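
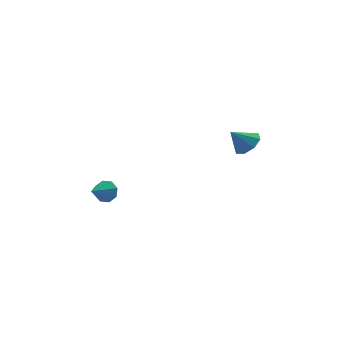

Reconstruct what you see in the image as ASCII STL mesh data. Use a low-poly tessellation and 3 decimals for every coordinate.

solid 
facet normal 0.407 0.857 -0.317
outer loop
vertex -2.498 -2.387 -4.319
vertex -2.69 -2.108 -3.812
vertex -2.184 -2.408 -3.973
endloop
endfacet
facet normal 0.360 -0.853 -0.379
outer loop
vertex -2.498 -2.387 -4.319
vertex -2.184 -2.408 -3.973
vertex -3.13 -3.032 -3.468
endloop
endfacet
facet normal 0.406 0.856 -0.318
outer loop
vertex -2.184 -2.408 -3.973
vertex -2.69 -2.108 -3.812
vertex -2.168 -2.252 -3.533
endloop
endfacet
facet normal 0.621 -0.746 0.242
outer loop
vertex -2.184 -2.408 -3.973
vertex -2.168 -2.252 -3.533
vertex -3.13 -3.032 -3.468
endloop
endfacet
facet normal 0.407 0.856 -0.319
outer loop
vertex -2.168 -2.252 -3.533
vertex -2.69 -2.108 -3.812
vertex -2.457 -2.012 -3.257
endloop
endfacet
facet normal 0.407 -0.435 0.804
outer loop
vertex -2.168 -2.252 -3.533
vertex -2.457 -2.012 -3.257
vertex -3.13 -3.032 -3.468
endloop
endfacet
facet normal 0.406 0.857 -0.319
outer loop
vertex -2.457 -2.012 -3.257
vertex -2.69 -2.108 -3.812
vertex -2.883 -1.828 -3.305
endloop
endfacet
facet normal -0.155 -0.101 0.983
outer loop
vertex -2.457 -2.012 -3.257
vertex -2.883 -1.828 -3.305
vertex -3.13 -3.032 -3.468
endloop
endfacet
facet normal 0.407 0.856 -0.318
outer loop
vertex -2.883 -1.828 -3.305
vertex -2.69 -2.108 -3.812
vertex -3.197 -1.807 -3.651
endloop
endfacet
facet normal -0.737 0.060 0.673
outer loop
vertex -2.883 -1.828 -3.305
vertex -3.197 -1.807 -3.651
vertex -3.13 -3.032 -3.468
endloop
endfacet
facet normal 0.407 0.856 -0.318
outer loop
vertex -3.197 -1.807 -3.651
vertex -2.69 -2.108 -3.812
vertex -3.213 -1.963 -4.091
endloop
endfacet
facet normal -0.998 -0.047 0.053
outer loop
vertex -3.197 -1.807 -3.651
vertex -3.213 -1.963 -4.091
vertex -3.13 -3.032 -3.468
endloop
endfacet
facet normal 0.407 0.856 -0.318
outer loop
vertex -3.213 -1.963 -4.091
vertex -2.69 -2.108 -3.812
vertex -2.924 -2.203 -4.367
endloop
endfacet
facet normal -0.783 -0.357 -0.509
outer loop
vertex -3.213 -1.963 -4.091
vertex -2.924 -2.203 -4.367
vertex -3.13 -3.032 -3.468
endloop
endfacet
facet normal 0.406 0.857 -0.318
outer loop
vertex -2.924 -2.203 -4.367
vertex -2.69 -2.108 -3.812
vertex -2.498 -2.387 -4.319
endloop
endfacet
facet normal -0.221 -0.691 -0.688
outer loop
vertex -2.924 -2.203 -4.367
vertex -2.498 -2.387 -4.319
vertex -3.13 -3.032 -3.468
endloop
endfacet
facet normal 0.617 0.353 -0.704
outer loop
vertex 3.673 -1.392 -0.329
vertex 3.243 -1.659 -0.84
vertex 3.286 -1.033 -0.488
endloop
endfacet
facet normal -0.020 0.387 0.922
outer loop
vertex 3.673 -1.392 -0.329
vertex 3.286 -1.033 -0.488
vertex 2.577 -2.041 -0.08
endloop
endfacet
facet normal 0.616 0.354 -0.704
outer loop
vertex 3.286 -1.033 -0.488
vertex 3.243 -1.659 -0.84
vertex 2.873 -1.041 -0.853
endloop
endfacet
facet normal -0.531 0.611 0.587
outer loop
vertex 3.286 -1.033 -0.488
vertex 2.873 -1.041 -0.853
vertex 2.577 -2.041 -0.08
endloop
endfacet
facet normal 0.616 0.354 -0.704
outer loop
vertex 2.873 -1.041 -0.853
vertex 3.243 -1.659 -0.84
vertex 2.677 -1.412 -1.211
endloop
endfacet
facet normal -0.922 0.368 0.123
outer loop
vertex 2.873 -1.041 -0.853
vertex 2.677 -1.412 -1.211
vertex 2.577 -2.041 -0.08
endloop
endfacet
facet normal 0.616 0.353 -0.704
outer loop
vertex 2.677 -1.412 -1.211
vertex 3.243 -1.659 -0.84
vertex 2.812 -1.927 -1.351
endloop
endfacet
facet normal -0.960 -0.199 -0.195
outer loop
vertex 2.677 -1.412 -1.211
vertex 2.812 -1.927 -1.351
vertex 2.577 -2.041 -0.08
endloop
endfacet
facet normal 0.615 0.353 -0.704
outer loop
vertex 2.812 -1.927 -1.351
vertex 3.243 -1.659 -0.84
vertex 3.199 -2.286 -1.193
endloop
endfacet
facet normal -0.627 -0.757 -0.184
outer loop
vertex 2.812 -1.927 -1.351
vertex 3.199 -2.286 -1.193
vertex 2.577 -2.041 -0.08
endloop
endfacet
facet normal 0.615 0.354 -0.705
outer loop
vertex 3.199 -2.286 -1.193
vertex 3.243 -1.659 -0.84
vertex 3.612 -2.277 -0.828
endloop
endfacet
facet normal -0.114 -0.982 0.153
outer loop
vertex 3.199 -2.286 -1.193
vertex 3.612 -2.277 -0.828
vertex 2.577 -2.041 -0.08
endloop
endfacet
facet normal 0.616 0.354 -0.703
outer loop
vertex 3.612 -2.277 -0.828
vertex 3.243 -1.659 -0.84
vertex 3.808 -1.907 -0.47
endloop
endfacet
facet normal 0.275 -0.740 0.614
outer loop
vertex 3.612 -2.277 -0.828
vertex 3.808 -1.907 -0.47
vertex 2.577 -2.041 -0.08
endloop
endfacet
facet normal 0.616 0.354 -0.704
outer loop
vertex 3.808 -1.907 -0.47
vertex 3.243 -1.659 -0.84
vertex 3.673 -1.392 -0.329
endloop
endfacet
facet normal 0.315 -0.173 0.933
outer loop
vertex 3.808 -1.907 -0.47
vertex 3.673 -1.392 -0.329
vertex 2.577 -2.041 -0.08
endloop
endfacet

endsolid


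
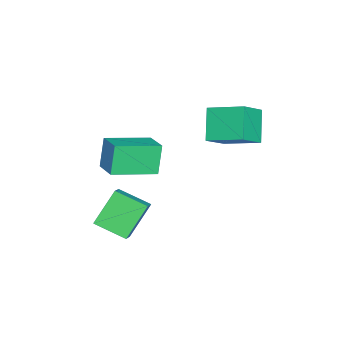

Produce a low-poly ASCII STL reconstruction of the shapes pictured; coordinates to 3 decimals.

solid 
facet normal -0.568 0.306 0.764
outer loop
vertex 2.744 -1.128 -0.896
vertex 3.425 -1.013 -0.436
vertex 2.832 0.181 -1.355
endloop
endfacet
facet normal -0.821 -0.139 -0.554
outer loop
vertex 3.775 -0.327 -2.624
vertex 2.744 -1.128 -0.896
vertex 2.832 0.181 -1.355
endloop
endfacet
facet normal -0.568 0.306 0.764
outer loop
vertex 2.832 0.181 -1.355
vertex 3.425 -1.013 -0.436
vertex 3.513 0.296 -0.895
endloop
endfacet
facet normal 0.064 0.942 -0.330
outer loop
vertex 3.513 0.296 -0.895
vertex 3.775 -0.327 -2.624
vertex 2.832 0.181 -1.355
endloop
endfacet
facet normal -0.064 -0.942 0.330
outer loop
vertex 2.744 -1.128 -0.896
vertex 4.368 -1.521 -1.705
vertex 3.425 -1.013 -0.436
endloop
endfacet
facet normal -0.821 -0.139 -0.554
outer loop
vertex 3.687 -1.636 -2.165
vertex 2.744 -1.128 -0.896
vertex 3.775 -0.327 -2.624
endloop
endfacet
facet normal -0.064 -0.942 0.330
outer loop
vertex 3.687 -1.636 -2.165
vertex 4.368 -1.521 -1.705
vertex 2.744 -1.128 -0.896
endloop
endfacet
facet normal 0.821 0.139 0.554
outer loop
vertex 3.425 -1.013 -0.436
vertex 4.368 -1.521 -1.705
vertex 3.513 0.296 -0.895
endloop
endfacet
facet normal 0.064 0.942 -0.330
outer loop
vertex 4.456 -0.212 -2.164
vertex 3.775 -0.327 -2.624
vertex 3.513 0.296 -0.895
endloop
endfacet
facet normal 0.821 0.139 0.554
outer loop
vertex 3.513 0.296 -0.895
vertex 4.368 -1.521 -1.705
vertex 4.456 -0.212 -2.164
endloop
endfacet
facet normal 0.568 -0.306 -0.764
outer loop
vertex 4.456 -0.212 -2.164
vertex 3.687 -1.636 -2.165
vertex 3.775 -0.327 -2.624
endloop
endfacet
facet normal 0.568 -0.306 -0.764
outer loop
vertex 4.368 -1.521 -1.705
vertex 3.687 -1.636 -2.165
vertex 4.456 -0.212 -2.164
endloop
endfacet
facet normal -0.738 0.316 -0.596
outer loop
vertex -0.171 2.045 2.233
vertex 0.009 3.531 2.797
vertex 0.813 2.33 1.166
endloop
endfacet
facet normal -0.113 -0.929 -0.352
outer loop
vertex 1.751 1.929 1.923
vertex -0.171 2.045 2.233
vertex 0.813 2.33 1.166
endloop
endfacet
facet normal -0.738 0.316 -0.596
outer loop
vertex 0.813 2.33 1.166
vertex 0.009 3.531 2.797
vertex 0.994 3.816 1.729
endloop
endfacet
facet normal 0.665 0.192 -0.722
outer loop
vertex 0.994 3.816 1.729
vertex 1.751 1.929 1.923
vertex 0.813 2.33 1.166
endloop
endfacet
facet normal -0.665 -0.193 0.721
outer loop
vertex -0.171 2.045 2.233
vertex 0.947 3.13 3.554
vertex 0.009 3.531 2.797
endloop
endfacet
facet normal -0.113 -0.929 -0.352
outer loop
vertex 0.766 1.644 2.991
vertex -0.171 2.045 2.233
vertex 1.751 1.929 1.923
endloop
endfacet
facet normal -0.666 -0.192 0.721
outer loop
vertex 0.766 1.644 2.991
vertex 0.947 3.13 3.554
vertex -0.171 2.045 2.233
endloop
endfacet
facet normal 0.113 0.929 0.352
outer loop
vertex 0.009 3.531 2.797
vertex 0.947 3.13 3.554
vertex 0.994 3.816 1.729
endloop
endfacet
facet normal 0.666 0.193 -0.721
outer loop
vertex 1.931 3.415 2.487
vertex 1.751 1.929 1.923
vertex 0.994 3.816 1.729
endloop
endfacet
facet normal 0.113 0.929 0.352
outer loop
vertex 0.994 3.816 1.729
vertex 0.947 3.13 3.554
vertex 1.931 3.415 2.487
endloop
endfacet
facet normal 0.738 -0.316 0.596
outer loop
vertex 1.931 3.415 2.487
vertex 0.766 1.644 2.991
vertex 1.751 1.929 1.923
endloop
endfacet
facet normal 0.738 -0.316 0.596
outer loop
vertex 0.947 3.13 3.554
vertex 0.766 1.644 2.991
vertex 1.931 3.415 2.487
endloop
endfacet
facet normal -0.711 -0.640 -0.292
outer loop
vertex 1.98 -1.975 1.259
vertex 0.86 -0.53 0.819
vertex 2.481 -1.965 0.016
endloop
endfacet
facet normal 0.595 -0.769 0.234
outer loop
vertex 3.32 -1.21 0.361
vertex 1.98 -1.975 1.259
vertex 2.481 -1.965 0.016
endloop
endfacet
facet normal -0.711 -0.640 -0.292
outer loop
vertex 2.481 -1.965 0.016
vertex 0.86 -0.53 0.819
vertex 1.361 -0.52 -0.423
endloop
endfacet
facet normal 0.374 0.008 -0.927
outer loop
vertex 1.361 -0.52 -0.423
vertex 3.32 -1.21 0.361
vertex 2.481 -1.965 0.016
endloop
endfacet
facet normal -0.374 -0.008 0.927
outer loop
vertex 1.98 -1.975 1.259
vertex 1.699 0.225 1.164
vertex 0.86 -0.53 0.819
endloop
endfacet
facet normal 0.596 -0.768 0.234
outer loop
vertex 2.819 -1.22 1.603
vertex 1.98 -1.975 1.259
vertex 3.32 -1.21 0.361
endloop
endfacet
facet normal -0.373 -0.008 0.928
outer loop
vertex 2.819 -1.22 1.603
vertex 1.699 0.225 1.164
vertex 1.98 -1.975 1.259
endloop
endfacet
facet normal -0.595 0.769 -0.234
outer loop
vertex 0.86 -0.53 0.819
vertex 1.699 0.225 1.164
vertex 1.361 -0.52 -0.423
endloop
endfacet
facet normal 0.374 0.007 -0.928
outer loop
vertex 2.2 0.235 -0.079
vertex 3.32 -1.21 0.361
vertex 1.361 -0.52 -0.423
endloop
endfacet
facet normal -0.596 0.768 -0.234
outer loop
vertex 1.361 -0.52 -0.423
vertex 1.699 0.225 1.164
vertex 2.2 0.235 -0.079
endloop
endfacet
facet normal 0.711 0.640 0.292
outer loop
vertex 2.2 0.235 -0.079
vertex 2.819 -1.22 1.603
vertex 3.32 -1.21 0.361
endloop
endfacet
facet normal 0.711 0.640 0.292
outer loop
vertex 1.699 0.225 1.164
vertex 2.819 -1.22 1.603
vertex 2.2 0.235 -0.079
endloop
endfacet

endsolid


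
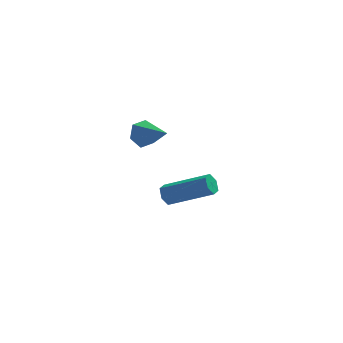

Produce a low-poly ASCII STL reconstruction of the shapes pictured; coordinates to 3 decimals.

solid 
facet normal -0.674 0.625 -0.392
outer loop
vertex 0.961 -0.923 1.026
vertex 0.581 -1.006 1.547
vertex 1.025 -0.531 1.541
endloop
endfacet
facet normal 0.931 0.225 -0.287
outer loop
vertex 0.961 -0.923 1.026
vertex 1.025 -0.531 1.541
vertex 1.519 -1.874 2.093
endloop
endfacet
facet normal -0.674 0.625 -0.392
outer loop
vertex 1.025 -0.531 1.541
vertex 0.581 -1.006 1.547
vertex 0.645 -0.614 2.062
endloop
endfacet
facet normal 0.671 0.479 0.566
outer loop
vertex 1.025 -0.531 1.541
vertex 0.645 -0.614 2.062
vertex 1.519 -1.874 2.093
endloop
endfacet
facet normal -0.674 0.625 -0.392
outer loop
vertex 0.645 -0.614 2.062
vertex 0.581 -1.006 1.547
vertex 0.201 -1.089 2.068
endloop
endfacet
facet normal -0.007 0.019 1.000
outer loop
vertex 0.645 -0.614 2.062
vertex 0.201 -1.089 2.068
vertex 1.519 -1.874 2.093
endloop
endfacet
facet normal -0.675 0.625 -0.393
outer loop
vertex 0.201 -1.089 2.068
vertex 0.581 -1.006 1.547
vertex 0.137 -1.481 1.554
endloop
endfacet
facet normal -0.424 -0.694 0.582
outer loop
vertex 0.201 -1.089 2.068
vertex 0.137 -1.481 1.554
vertex 1.519 -1.874 2.093
endloop
endfacet
facet normal -0.675 0.625 -0.393
outer loop
vertex 0.137 -1.481 1.554
vertex 0.581 -1.006 1.547
vertex 0.517 -1.398 1.033
endloop
endfacet
facet normal -0.164 -0.949 -0.271
outer loop
vertex 0.137 -1.481 1.554
vertex 0.517 -1.398 1.033
vertex 1.519 -1.874 2.093
endloop
endfacet
facet normal -0.675 0.625 -0.393
outer loop
vertex 0.517 -1.398 1.033
vertex 0.581 -1.006 1.547
vertex 0.961 -0.923 1.026
endloop
endfacet
facet normal 0.513 -0.490 -0.705
outer loop
vertex 0.517 -1.398 1.033
vertex 0.961 -0.923 1.026
vertex 1.519 -1.874 2.093
endloop
endfacet
facet normal -0.876 0.192 -0.442
outer loop
vertex 1.474 2.571 -4.323
vertex 1.225 2.451 -3.882
vertex 1.377 2.941 -3.97
endloop
endfacet
facet normal 0.445 0.676 -0.587
outer loop
vertex 1.474 2.571 -4.323
vertex 1.377 2.941 -3.97
vertex 3.304 2.168 -3.398
endloop
endfacet
facet normal 0.445 0.676 -0.587
outer loop
vertex 3.304 2.168 -3.398
vertex 1.377 2.941 -3.97
vertex 3.207 2.538 -3.046
endloop
endfacet
facet normal 0.875 -0.192 0.443
outer loop
vertex 3.304 2.168 -3.398
vertex 3.207 2.538 -3.046
vertex 3.055 2.049 -2.958
endloop
endfacet
facet normal -0.876 0.192 -0.443
outer loop
vertex 1.377 2.941 -3.97
vertex 1.225 2.451 -3.882
vertex 1.128 2.821 -3.53
endloop
endfacet
facet normal 0.061 0.954 0.295
outer loop
vertex 1.377 2.941 -3.97
vertex 1.128 2.821 -3.53
vertex 3.207 2.538 -3.046
endloop
endfacet
facet normal 0.061 0.954 0.294
outer loop
vertex 3.207 2.538 -3.046
vertex 1.128 2.821 -3.53
vertex 2.959 2.418 -2.605
endloop
endfacet
facet normal 0.877 -0.193 0.440
outer loop
vertex 3.207 2.538 -3.046
vertex 2.959 2.418 -2.605
vertex 3.055 2.049 -2.958
endloop
endfacet
facet normal -0.875 0.192 -0.443
outer loop
vertex 1.128 2.821 -3.53
vertex 1.225 2.451 -3.882
vertex 0.976 2.332 -3.442
endloop
endfacet
facet normal -0.384 0.278 0.881
outer loop
vertex 1.128 2.821 -3.53
vertex 0.976 2.332 -3.442
vertex 2.959 2.418 -2.605
endloop
endfacet
facet normal -0.384 0.279 0.880
outer loop
vertex 2.959 2.418 -2.605
vertex 0.976 2.332 -3.442
vertex 2.806 1.929 -2.517
endloop
endfacet
facet normal 0.876 -0.195 0.442
outer loop
vertex 2.959 2.418 -2.605
vertex 2.806 1.929 -2.517
vertex 3.055 2.049 -2.958
endloop
endfacet
facet normal -0.875 0.192 -0.443
outer loop
vertex 0.976 2.332 -3.442
vertex 1.225 2.451 -3.882
vertex 1.073 1.962 -3.794
endloop
endfacet
facet normal -0.446 -0.676 0.587
outer loop
vertex 0.976 2.332 -3.442
vertex 1.073 1.962 -3.794
vertex 2.806 1.929 -2.517
endloop
endfacet
facet normal -0.445 -0.676 0.587
outer loop
vertex 2.806 1.929 -2.517
vertex 1.073 1.962 -3.794
vertex 2.903 1.559 -2.87
endloop
endfacet
facet normal 0.876 -0.192 0.442
outer loop
vertex 2.806 1.929 -2.517
vertex 2.903 1.559 -2.87
vertex 3.055 2.049 -2.958
endloop
endfacet
facet normal -0.877 0.193 -0.440
outer loop
vertex 1.073 1.962 -3.794
vertex 1.225 2.451 -3.882
vertex 1.321 2.082 -4.235
endloop
endfacet
facet normal -0.062 -0.954 -0.294
outer loop
vertex 1.073 1.962 -3.794
vertex 1.321 2.082 -4.235
vertex 2.903 1.559 -2.87
endloop
endfacet
facet normal -0.061 -0.954 -0.295
outer loop
vertex 2.903 1.559 -2.87
vertex 1.321 2.082 -4.235
vertex 3.152 1.679 -3.31
endloop
endfacet
facet normal 0.876 -0.192 0.443
outer loop
vertex 2.903 1.559 -2.87
vertex 3.152 1.679 -3.31
vertex 3.055 2.049 -2.958
endloop
endfacet
facet normal -0.876 0.195 -0.442
outer loop
vertex 1.321 2.082 -4.235
vertex 1.225 2.451 -3.882
vertex 1.474 2.571 -4.323
endloop
endfacet
facet normal 0.384 -0.278 -0.881
outer loop
vertex 1.321 2.082 -4.235
vertex 1.474 2.571 -4.323
vertex 3.152 1.679 -3.31
endloop
endfacet
facet normal 0.384 -0.278 -0.881
outer loop
vertex 3.152 1.679 -3.31
vertex 1.474 2.571 -4.323
vertex 3.304 2.168 -3.398
endloop
endfacet
facet normal 0.875 -0.192 0.443
outer loop
vertex 3.152 1.679 -3.31
vertex 3.304 2.168 -3.398
vertex 3.055 2.049 -2.958
endloop
endfacet

endsolid


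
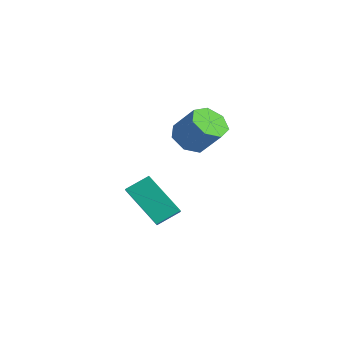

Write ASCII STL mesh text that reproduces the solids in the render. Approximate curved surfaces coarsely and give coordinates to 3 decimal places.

solid 
facet normal -0.608 -0.255 -0.752
outer loop
vertex -2.29 2.071 2.783
vertex -2.938 2.006 3.329
vertex -2.681 2.687 2.89
endloop
endfacet
facet normal 0.591 0.487 -0.643
outer loop
vertex -2.29 2.071 2.783
vertex -2.681 2.687 2.89
vertex -1.414 2.438 3.865
endloop
endfacet
facet normal 0.591 0.487 -0.643
outer loop
vertex -1.414 2.438 3.865
vertex -2.681 2.687 2.89
vertex -1.805 3.054 3.972
endloop
endfacet
facet normal 0.608 0.255 0.752
outer loop
vertex -1.414 2.438 3.865
vertex -1.805 3.054 3.972
vertex -2.062 2.374 4.411
endloop
endfacet
facet normal -0.608 -0.255 -0.752
outer loop
vertex -2.681 2.687 2.89
vertex -2.938 2.006 3.329
vertex -3.265 2.791 3.327
endloop
endfacet
facet normal -0.045 0.957 -0.288
outer loop
vertex -2.681 2.687 2.89
vertex -3.265 2.791 3.327
vertex -1.805 3.054 3.972
endloop
endfacet
facet normal -0.045 0.957 -0.288
outer loop
vertex -1.805 3.054 3.972
vertex -3.265 2.791 3.327
vertex -2.389 3.158 4.41
endloop
endfacet
facet normal 0.609 0.255 0.751
outer loop
vertex -1.805 3.054 3.972
vertex -2.389 3.158 4.41
vertex -2.062 2.374 4.411
endloop
endfacet
facet normal -0.608 -0.255 -0.752
outer loop
vertex -3.265 2.791 3.327
vertex -2.938 2.006 3.329
vertex -3.603 2.304 3.766
endloop
endfacet
facet normal -0.648 0.706 0.285
outer loop
vertex -3.265 2.791 3.327
vertex -3.603 2.304 3.766
vertex -2.389 3.158 4.41
endloop
endfacet
facet normal -0.648 0.706 0.285
outer loop
vertex -2.389 3.158 4.41
vertex -3.603 2.304 3.766
vertex -2.727 2.671 4.849
endloop
endfacet
facet normal 0.609 0.255 0.751
outer loop
vertex -2.389 3.158 4.41
vertex -2.727 2.671 4.849
vertex -2.062 2.374 4.411
endloop
endfacet
facet normal -0.608 -0.256 -0.751
outer loop
vertex -3.603 2.304 3.766
vertex -2.938 2.006 3.329
vertex -3.44 1.593 3.876
endloop
endfacet
facet normal -0.763 -0.075 0.642
outer loop
vertex -3.603 2.304 3.766
vertex -3.44 1.593 3.876
vertex -2.727 2.671 4.849
endloop
endfacet
facet normal -0.762 -0.076 0.643
outer loop
vertex -2.727 2.671 4.849
vertex -3.44 1.593 3.876
vertex -2.564 1.96 4.958
endloop
endfacet
facet normal 0.609 0.255 0.751
outer loop
vertex -2.727 2.671 4.849
vertex -2.564 1.96 4.958
vertex -2.062 2.374 4.411
endloop
endfacet
facet normal -0.609 -0.255 -0.751
outer loop
vertex -3.44 1.593 3.876
vertex -2.938 2.006 3.329
vertex -2.899 1.193 3.573
endloop
endfacet
facet normal -0.303 -0.801 0.517
outer loop
vertex -3.44 1.593 3.876
vertex -2.899 1.193 3.573
vertex -2.564 1.96 4.958
endloop
endfacet
facet normal -0.302 -0.801 0.517
outer loop
vertex -2.564 1.96 4.958
vertex -2.899 1.193 3.573
vertex -2.023 1.561 4.656
endloop
endfacet
facet normal 0.608 0.256 0.752
outer loop
vertex -2.564 1.96 4.958
vertex -2.023 1.561 4.656
vertex -2.062 2.374 4.411
endloop
endfacet
facet normal -0.608 -0.255 -0.752
outer loop
vertex -2.899 1.193 3.573
vertex -2.938 2.006 3.329
vertex -2.387 1.406 3.087
endloop
endfacet
facet normal 0.385 -0.923 0.002
outer loop
vertex -2.899 1.193 3.573
vertex -2.387 1.406 3.087
vertex -2.023 1.561 4.656
endloop
endfacet
facet normal 0.384 -0.923 0.002
outer loop
vertex -2.023 1.561 4.656
vertex -2.387 1.406 3.087
vertex -1.511 1.773 4.169
endloop
endfacet
facet normal 0.609 0.256 0.751
outer loop
vertex -2.023 1.561 4.656
vertex -1.511 1.773 4.169
vertex -2.062 2.374 4.411
endloop
endfacet
facet normal -0.608 -0.255 -0.752
outer loop
vertex -2.387 1.406 3.087
vertex -2.938 2.006 3.329
vertex -2.29 2.071 2.783
endloop
endfacet
facet normal 0.783 -0.350 -0.515
outer loop
vertex -2.387 1.406 3.087
vertex -2.29 2.071 2.783
vertex -1.511 1.773 4.169
endloop
endfacet
facet normal 0.783 -0.350 -0.515
outer loop
vertex -1.511 1.773 4.169
vertex -2.29 2.071 2.783
vertex -1.414 2.438 3.865
endloop
endfacet
facet normal 0.608 0.255 0.752
outer loop
vertex -1.511 1.773 4.169
vertex -1.414 2.438 3.865
vertex -2.062 2.374 4.411
endloop
endfacet
facet normal -0.721 0.459 -0.519
outer loop
vertex -5.031 0.409 0.007
vertex -4.829 1.366 0.573
vertex -3.631 0.97 -1.44
endloop
endfacet
facet normal -0.179 -0.846 -0.501
outer loop
vertex -3.011 0.574 -0.993
vertex -5.031 0.409 0.007
vertex -3.631 0.97 -1.44
endloop
endfacet
facet normal -0.720 0.460 -0.519
outer loop
vertex -3.631 0.97 -1.44
vertex -4.829 1.366 0.573
vertex -3.429 1.926 -0.873
endloop
endfacet
facet normal 0.670 0.269 -0.692
outer loop
vertex -3.429 1.926 -0.873
vertex -3.011 0.574 -0.993
vertex -3.631 0.97 -1.44
endloop
endfacet
facet normal -0.670 -0.268 0.692
outer loop
vertex -5.031 0.409 0.007
vertex -4.209 0.97 1.02
vertex -4.829 1.366 0.573
endloop
endfacet
facet normal -0.179 -0.847 -0.501
outer loop
vertex -4.411 0.014 0.453
vertex -5.031 0.409 0.007
vertex -3.011 0.574 -0.993
endloop
endfacet
facet normal -0.670 -0.269 0.692
outer loop
vertex -4.411 0.014 0.453
vertex -4.209 0.97 1.02
vertex -5.031 0.409 0.007
endloop
endfacet
facet normal 0.179 0.846 0.501
outer loop
vertex -4.829 1.366 0.573
vertex -4.209 0.97 1.02
vertex -3.429 1.926 -0.873
endloop
endfacet
facet normal 0.669 0.268 -0.693
outer loop
vertex -2.809 1.531 -0.427
vertex -3.011 0.574 -0.993
vertex -3.429 1.926 -0.873
endloop
endfacet
facet normal 0.179 0.847 0.501
outer loop
vertex -3.429 1.926 -0.873
vertex -4.209 0.97 1.02
vertex -2.809 1.531 -0.427
endloop
endfacet
facet normal 0.720 -0.459 0.520
outer loop
vertex -2.809 1.531 -0.427
vertex -4.411 0.014 0.453
vertex -3.011 0.574 -0.993
endloop
endfacet
facet normal 0.721 -0.460 0.519
outer loop
vertex -4.209 0.97 1.02
vertex -4.411 0.014 0.453
vertex -2.809 1.531 -0.427
endloop
endfacet

endsolid


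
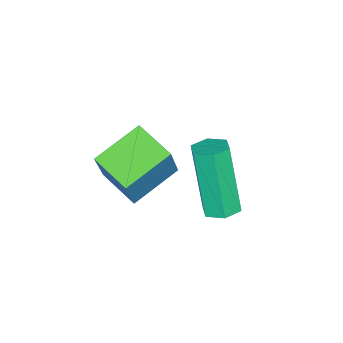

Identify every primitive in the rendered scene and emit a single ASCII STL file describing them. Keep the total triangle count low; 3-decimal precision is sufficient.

solid 
facet normal 0.197 0.276 -0.941
outer loop
vertex -0.444 1.337 -0.172
vertex -0.909 1.543 -0.209
vertex -0.517 1.825 -0.044
endloop
endfacet
facet normal 0.970 0.085 0.228
outer loop
vertex -0.444 1.337 -0.172
vertex -0.517 1.825 -0.044
vertex -0.846 0.771 1.746
endloop
endfacet
facet normal 0.969 0.087 0.229
outer loop
vertex -0.846 0.771 1.746
vertex -0.517 1.825 -0.044
vertex -0.92 1.259 1.874
endloop
endfacet
facet normal -0.197 -0.277 0.940
outer loop
vertex -0.846 0.771 1.746
vertex -0.92 1.259 1.874
vertex -1.311 0.977 1.709
endloop
endfacet
facet normal 0.197 0.277 -0.941
outer loop
vertex -0.517 1.825 -0.044
vertex -0.909 1.543 -0.209
vertex -0.983 2.031 -0.081
endloop
endfacet
facet normal 0.359 0.872 0.333
outer loop
vertex -0.517 1.825 -0.044
vertex -0.983 2.031 -0.081
vertex -0.92 1.259 1.874
endloop
endfacet
facet normal 0.360 0.872 0.333
outer loop
vertex -0.92 1.259 1.874
vertex -0.983 2.031 -0.081
vertex -1.385 1.465 1.838
endloop
endfacet
facet normal -0.196 -0.278 0.940
outer loop
vertex -0.92 1.259 1.874
vertex -1.385 1.465 1.838
vertex -1.311 0.977 1.709
endloop
endfacet
facet normal 0.197 0.277 -0.940
outer loop
vertex -0.983 2.031 -0.081
vertex -0.909 1.543 -0.209
vertex -1.374 1.749 -0.246
endloop
endfacet
facet normal -0.610 0.785 0.104
outer loop
vertex -0.983 2.031 -0.081
vertex -1.374 1.749 -0.246
vertex -1.385 1.465 1.838
endloop
endfacet
facet normal -0.610 0.785 0.104
outer loop
vertex -1.385 1.465 1.838
vertex -1.374 1.749 -0.246
vertex -1.776 1.183 1.672
endloop
endfacet
facet normal -0.198 -0.278 0.940
outer loop
vertex -1.385 1.465 1.838
vertex -1.776 1.183 1.672
vertex -1.311 0.977 1.709
endloop
endfacet
facet normal 0.197 0.277 -0.940
outer loop
vertex -1.374 1.749 -0.246
vertex -0.909 1.543 -0.209
vertex -1.3 1.261 -0.374
endloop
endfacet
facet normal -0.970 -0.087 -0.229
outer loop
vertex -1.374 1.749 -0.246
vertex -1.3 1.261 -0.374
vertex -1.776 1.183 1.672
endloop
endfacet
facet normal -0.970 -0.085 -0.229
outer loop
vertex -1.776 1.183 1.672
vertex -1.3 1.261 -0.374
vertex -1.703 0.695 1.544
endloop
endfacet
facet normal -0.197 -0.276 0.941
outer loop
vertex -1.776 1.183 1.672
vertex -1.703 0.695 1.544
vertex -1.311 0.977 1.709
endloop
endfacet
facet normal 0.196 0.278 -0.940
outer loop
vertex -1.3 1.261 -0.374
vertex -0.909 1.543 -0.209
vertex -0.835 1.055 -0.338
endloop
endfacet
facet normal -0.360 -0.871 -0.333
outer loop
vertex -1.3 1.261 -0.374
vertex -0.835 1.055 -0.338
vertex -1.703 0.695 1.544
endloop
endfacet
facet normal -0.359 -0.872 -0.332
outer loop
vertex -1.703 0.695 1.544
vertex -0.835 1.055 -0.338
vertex -1.237 0.489 1.581
endloop
endfacet
facet normal -0.197 -0.277 0.941
outer loop
vertex -1.703 0.695 1.544
vertex -1.237 0.489 1.581
vertex -1.311 0.977 1.709
endloop
endfacet
facet normal 0.198 0.278 -0.940
outer loop
vertex -0.835 1.055 -0.338
vertex -0.909 1.543 -0.209
vertex -0.444 1.337 -0.172
endloop
endfacet
facet normal 0.610 -0.785 -0.104
outer loop
vertex -0.835 1.055 -0.338
vertex -0.444 1.337 -0.172
vertex -1.237 0.489 1.581
endloop
endfacet
facet normal 0.610 -0.785 -0.104
outer loop
vertex -1.237 0.489 1.581
vertex -0.444 1.337 -0.172
vertex -0.846 0.771 1.746
endloop
endfacet
facet normal -0.197 -0.277 0.940
outer loop
vertex -1.237 0.489 1.581
vertex -0.846 0.771 1.746
vertex -1.311 0.977 1.709
endloop
endfacet
facet normal -0.849 0.379 0.367
outer loop
vertex -1.909 -1.346 0.886
vertex -1.557 -0.237 0.554
vertex -2.649 -1.558 -0.607
endloop
endfacet
facet normal -0.291 -0.917 0.274
outer loop
vertex -1.383 -2.123 -1.154
vertex -1.909 -1.346 0.886
vertex -2.649 -1.558 -0.607
endloop
endfacet
facet normal -0.849 0.379 0.367
outer loop
vertex -2.649 -1.558 -0.607
vertex -1.557 -0.237 0.554
vertex -2.297 -0.449 -0.939
endloop
endfacet
facet normal -0.440 -0.126 -0.889
outer loop
vertex -2.297 -0.449 -0.939
vertex -1.383 -2.123 -1.154
vertex -2.649 -1.558 -0.607
endloop
endfacet
facet normal 0.440 0.126 0.889
outer loop
vertex -1.909 -1.346 0.886
vertex -0.291 -0.802 0.007
vertex -1.557 -0.237 0.554
endloop
endfacet
facet normal -0.291 -0.917 0.274
outer loop
vertex -0.643 -1.911 0.339
vertex -1.909 -1.346 0.886
vertex -1.383 -2.123 -1.154
endloop
endfacet
facet normal 0.440 0.126 0.889
outer loop
vertex -0.643 -1.911 0.339
vertex -0.291 -0.802 0.007
vertex -1.909 -1.346 0.886
endloop
endfacet
facet normal 0.291 0.917 -0.274
outer loop
vertex -1.557 -0.237 0.554
vertex -0.291 -0.802 0.007
vertex -2.297 -0.449 -0.939
endloop
endfacet
facet normal -0.440 -0.126 -0.889
outer loop
vertex -1.031 -1.014 -1.486
vertex -1.383 -2.123 -1.154
vertex -2.297 -0.449 -0.939
endloop
endfacet
facet normal 0.291 0.917 -0.274
outer loop
vertex -2.297 -0.449 -0.939
vertex -0.291 -0.802 0.007
vertex -1.031 -1.014 -1.486
endloop
endfacet
facet normal 0.849 -0.379 -0.367
outer loop
vertex -1.031 -1.014 -1.486
vertex -0.643 -1.911 0.339
vertex -1.383 -2.123 -1.154
endloop
endfacet
facet normal 0.849 -0.379 -0.367
outer loop
vertex -0.291 -0.802 0.007
vertex -0.643 -1.911 0.339
vertex -1.031 -1.014 -1.486
endloop
endfacet

endsolid


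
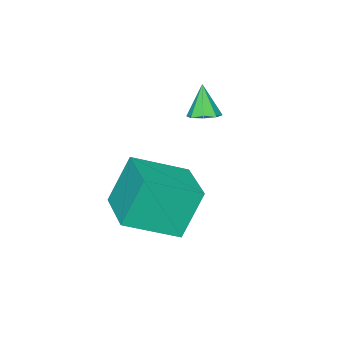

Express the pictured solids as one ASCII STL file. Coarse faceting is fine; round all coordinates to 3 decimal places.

solid 
facet normal -0.538 -0.836 -0.105
outer loop
vertex 2.203 1.613 0.803
vertex 0.743 2.649 0.028
vertex 2.916 1.364 -0.875
endloop
endfacet
facet normal 0.748 -0.532 0.397
outer loop
vertex 3.977 3.011 -0.668
vertex 2.203 1.613 0.803
vertex 2.916 1.364 -0.875
endloop
endfacet
facet normal -0.538 -0.836 -0.105
outer loop
vertex 2.916 1.364 -0.875
vertex 0.743 2.649 0.028
vertex 1.457 2.4 -1.649
endloop
endfacet
facet normal 0.388 -0.135 -0.912
outer loop
vertex 1.457 2.4 -1.649
vertex 3.977 3.011 -0.668
vertex 2.916 1.364 -0.875
endloop
endfacet
facet normal -0.388 0.135 0.912
outer loop
vertex 2.203 1.613 0.803
vertex 1.804 4.296 0.235
vertex 0.743 2.649 0.028
endloop
endfacet
facet normal 0.748 -0.531 0.397
outer loop
vertex 3.263 3.26 1.009
vertex 2.203 1.613 0.803
vertex 3.977 3.011 -0.668
endloop
endfacet
facet normal -0.388 0.135 0.912
outer loop
vertex 3.263 3.26 1.009
vertex 1.804 4.296 0.235
vertex 2.203 1.613 0.803
endloop
endfacet
facet normal -0.748 0.532 -0.397
outer loop
vertex 0.743 2.649 0.028
vertex 1.804 4.296 0.235
vertex 1.457 2.4 -1.649
endloop
endfacet
facet normal 0.388 -0.136 -0.912
outer loop
vertex 2.517 4.047 -1.443
vertex 3.977 3.011 -0.668
vertex 1.457 2.4 -1.649
endloop
endfacet
facet normal -0.748 0.531 -0.397
outer loop
vertex 1.457 2.4 -1.649
vertex 1.804 4.296 0.235
vertex 2.517 4.047 -1.443
endloop
endfacet
facet normal 0.538 0.836 0.105
outer loop
vertex 2.517 4.047 -1.443
vertex 3.263 3.26 1.009
vertex 3.977 3.011 -0.668
endloop
endfacet
facet normal 0.538 0.836 0.105
outer loop
vertex 1.804 4.296 0.235
vertex 3.263 3.26 1.009
vertex 2.517 4.047 -1.443
endloop
endfacet
facet normal 0.218 0.284 -0.934
outer loop
vertex -0.068 2.469 1.863
vertex -0.467 2.144 1.671
vertex -0.438 2.667 1.837
endloop
endfacet
facet normal 0.306 0.661 0.685
outer loop
vertex -0.068 2.469 1.863
vertex -0.438 2.667 1.837
vertex -0.733 1.796 2.809
endloop
endfacet
facet normal 0.219 0.284 -0.933
outer loop
vertex -0.438 2.667 1.837
vertex -0.467 2.144 1.671
vertex -0.826 2.559 1.713
endloop
endfacet
facet normal -0.382 0.743 0.550
outer loop
vertex -0.438 2.667 1.837
vertex -0.826 2.559 1.713
vertex -0.733 1.796 2.809
endloop
endfacet
facet normal 0.218 0.283 -0.934
outer loop
vertex -0.826 2.559 1.713
vertex -0.467 2.144 1.671
vertex -1.003 2.207 1.565
endloop
endfacet
facet normal -0.897 0.324 0.302
outer loop
vertex -0.826 2.559 1.713
vertex -1.003 2.207 1.565
vertex -0.733 1.796 2.809
endloop
endfacet
facet normal 0.218 0.286 -0.933
outer loop
vertex -1.003 2.207 1.565
vertex -0.467 2.144 1.671
vertex -0.866 1.818 1.478
endloop
endfacet
facet normal -0.933 -0.348 0.088
outer loop
vertex -1.003 2.207 1.565
vertex -0.866 1.818 1.478
vertex -0.733 1.796 2.809
endloop
endfacet
facet normal 0.218 0.285 -0.933
outer loop
vertex -0.866 1.818 1.478
vertex -0.467 2.144 1.671
vertex -0.496 1.62 1.504
endloop
endfacet
facet normal -0.473 -0.880 0.033
outer loop
vertex -0.866 1.818 1.478
vertex -0.496 1.62 1.504
vertex -0.733 1.796 2.809
endloop
endfacet
facet normal 0.218 0.285 -0.933
outer loop
vertex -0.496 1.62 1.504
vertex -0.467 2.144 1.671
vertex -0.108 1.729 1.628
endloop
endfacet
facet normal 0.216 -0.962 0.169
outer loop
vertex -0.496 1.62 1.504
vertex -0.108 1.729 1.628
vertex -0.733 1.796 2.809
endloop
endfacet
facet normal 0.218 0.285 -0.933
outer loop
vertex -0.108 1.729 1.628
vertex -0.467 2.144 1.671
vertex 0.069 2.081 1.777
endloop
endfacet
facet normal 0.729 -0.543 0.417
outer loop
vertex -0.108 1.729 1.628
vertex 0.069 2.081 1.777
vertex -0.733 1.796 2.809
endloop
endfacet
facet normal 0.218 0.284 -0.934
outer loop
vertex 0.069 2.081 1.777
vertex -0.467 2.144 1.671
vertex -0.068 2.469 1.863
endloop
endfacet
facet normal 0.765 0.130 0.631
outer loop
vertex 0.069 2.081 1.777
vertex -0.068 2.469 1.863
vertex -0.733 1.796 2.809
endloop
endfacet

endsolid


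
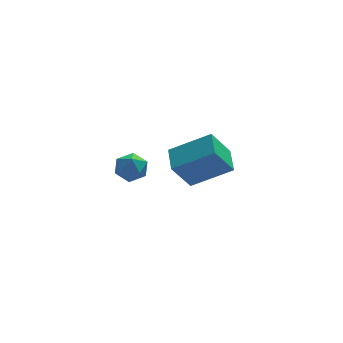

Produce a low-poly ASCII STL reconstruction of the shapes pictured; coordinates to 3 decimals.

solid 
facet normal -0.231 0.260 0.938
outer loop
vertex -0.652 -1.402 1.254
vertex -1.325 -1.656 1.159
vertex -0.803 -2.094 1.409
endloop
endfacet
facet normal 0.461 0.097 0.882
outer loop
vertex -0.652 -1.402 1.254
vertex -0.803 -2.094 1.409
vertex -0.186 -1.925 1.068
endloop
endfacet
facet normal 0.751 0.529 0.394
outer loop
vertex -0.652 -1.402 1.254
vertex -0.186 -1.925 1.068
vertex -0.326 -1.383 0.607
endloop
endfacet
facet normal 0.238 0.960 0.148
outer loop
vertex -0.652 -1.402 1.254
vertex -0.326 -1.383 0.607
vertex -1.03 -1.217 0.663
endloop
endfacet
facet normal -0.368 0.794 0.484
outer loop
vertex -0.652 -1.402 1.254
vertex -1.03 -1.217 0.663
vertex -1.325 -1.656 1.159
endloop
endfacet
facet normal 0.511 -0.573 0.640
outer loop
vertex -0.186 -1.925 1.068
vertex -0.803 -2.094 1.409
vertex -0.57 -2.503 0.857
endloop
endfacet
facet normal -0.609 -0.309 0.730
outer loop
vertex -0.803 -2.094 1.409
vertex -1.325 -1.656 1.159
vertex -1.274 -2.337 0.913
endloop
endfacet
facet normal -0.832 0.554 -0.004
outer loop
vertex -1.325 -1.656 1.159
vertex -1.03 -1.217 0.663
vertex -1.414 -1.795 0.452
endloop
endfacet
facet normal 0.151 0.824 -0.547
outer loop
vertex -1.03 -1.217 0.663
vertex -0.326 -1.383 0.607
vertex -0.797 -1.626 0.111
endloop
endfacet
facet normal 0.981 0.127 -0.148
outer loop
vertex -0.326 -1.383 0.607
vertex -0.186 -1.925 1.068
vertex -0.275 -2.064 0.361
endloop
endfacet
facet normal -0.238 -0.960 -0.148
outer loop
vertex -0.948 -2.318 0.266
vertex -0.57 -2.503 0.857
vertex -1.274 -2.337 0.913
endloop
endfacet
facet normal -0.751 -0.529 -0.394
outer loop
vertex -0.948 -2.318 0.266
vertex -1.274 -2.337 0.913
vertex -1.414 -1.795 0.452
endloop
endfacet
facet normal -0.461 -0.097 -0.882
outer loop
vertex -0.948 -2.318 0.266
vertex -1.414 -1.795 0.452
vertex -0.797 -1.626 0.111
endloop
endfacet
facet normal 0.231 -0.260 -0.938
outer loop
vertex -0.948 -2.318 0.266
vertex -0.797 -1.626 0.111
vertex -0.275 -2.064 0.361
endloop
endfacet
facet normal 0.368 -0.794 -0.484
outer loop
vertex -0.948 -2.318 0.266
vertex -0.275 -2.064 0.361
vertex -0.57 -2.503 0.857
endloop
endfacet
facet normal -0.151 -0.824 0.547
outer loop
vertex -1.274 -2.337 0.913
vertex -0.57 -2.503 0.857
vertex -0.803 -2.094 1.409
endloop
endfacet
facet normal -0.981 -0.127 0.148
outer loop
vertex -1.414 -1.795 0.452
vertex -1.274 -2.337 0.913
vertex -1.325 -1.656 1.159
endloop
endfacet
facet normal -0.511 0.573 -0.640
outer loop
vertex -0.797 -1.626 0.111
vertex -1.414 -1.795 0.452
vertex -1.03 -1.217 0.663
endloop
endfacet
facet normal 0.609 0.309 -0.730
outer loop
vertex -0.275 -2.064 0.361
vertex -0.797 -1.626 0.111
vertex -0.326 -1.383 0.607
endloop
endfacet
facet normal 0.832 -0.554 0.004
outer loop
vertex -0.57 -2.503 0.857
vertex -0.275 -2.064 0.361
vertex -0.186 -1.925 1.068
endloop
endfacet
facet normal -0.847 0.169 -0.504
outer loop
vertex 1.439 2.657 -2.749
vertex 1.511 3.919 -2.446
vertex 2.295 2.931 -4.097
endloop
endfacet
facet normal -0.055 -0.971 -0.233
outer loop
vertex 4.049 2.581 -3.054
vertex 1.439 2.657 -2.749
vertex 2.295 2.931 -4.097
endloop
endfacet
facet normal -0.847 0.169 -0.504
outer loop
vertex 2.295 2.931 -4.097
vertex 1.511 3.919 -2.446
vertex 2.367 4.193 -3.794
endloop
endfacet
facet normal 0.528 0.170 -0.832
outer loop
vertex 2.367 4.193 -3.794
vertex 4.049 2.581 -3.054
vertex 2.295 2.931 -4.097
endloop
endfacet
facet normal -0.528 -0.170 0.832
outer loop
vertex 1.439 2.657 -2.749
vertex 3.265 3.569 -1.403
vertex 1.511 3.919 -2.446
endloop
endfacet
facet normal -0.055 -0.971 -0.233
outer loop
vertex 3.193 2.307 -1.706
vertex 1.439 2.657 -2.749
vertex 4.049 2.581 -3.054
endloop
endfacet
facet normal -0.528 -0.170 0.832
outer loop
vertex 3.193 2.307 -1.706
vertex 3.265 3.569 -1.403
vertex 1.439 2.657 -2.749
endloop
endfacet
facet normal 0.055 0.971 0.233
outer loop
vertex 1.511 3.919 -2.446
vertex 3.265 3.569 -1.403
vertex 2.367 4.193 -3.794
endloop
endfacet
facet normal 0.528 0.170 -0.832
outer loop
vertex 4.121 3.843 -2.751
vertex 4.049 2.581 -3.054
vertex 2.367 4.193 -3.794
endloop
endfacet
facet normal 0.055 0.971 0.233
outer loop
vertex 2.367 4.193 -3.794
vertex 3.265 3.569 -1.403
vertex 4.121 3.843 -2.751
endloop
endfacet
facet normal 0.847 -0.169 0.504
outer loop
vertex 4.121 3.843 -2.751
vertex 3.193 2.307 -1.706
vertex 4.049 2.581 -3.054
endloop
endfacet
facet normal 0.847 -0.169 0.504
outer loop
vertex 3.265 3.569 -1.403
vertex 3.193 2.307 -1.706
vertex 4.121 3.843 -2.751
endloop
endfacet

endsolid


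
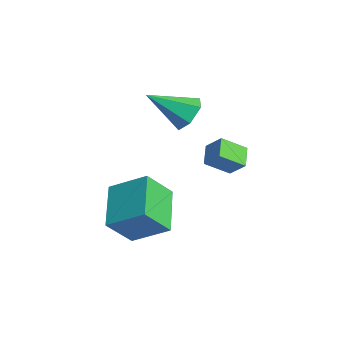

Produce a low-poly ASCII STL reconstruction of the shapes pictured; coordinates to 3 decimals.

solid 
facet normal 0.213 0.805 -0.554
outer loop
vertex -2.684 -1.126 2.666
vertex -3.193 -1.356 2.136
vertex -3.418 -0.899 2.713
endloop
endfacet
facet normal 0.122 0.194 0.973
outer loop
vertex -2.684 -1.126 2.666
vertex -3.418 -0.899 2.713
vertex -3.567 -2.764 3.104
endloop
endfacet
facet normal 0.214 0.805 -0.554
outer loop
vertex -3.418 -0.899 2.713
vertex -3.193 -1.356 2.136
vertex -3.927 -1.128 2.184
endloop
endfacet
facet normal -0.747 0.193 0.636
outer loop
vertex -3.418 -0.899 2.713
vertex -3.927 -1.128 2.184
vertex -3.567 -2.764 3.104
endloop
endfacet
facet normal 0.214 0.805 -0.554
outer loop
vertex -3.927 -1.128 2.184
vertex -3.193 -1.356 2.136
vertex -3.703 -1.585 1.606
endloop
endfacet
facet normal -0.948 -0.287 -0.140
outer loop
vertex -3.927 -1.128 2.184
vertex -3.703 -1.585 1.606
vertex -3.567 -2.764 3.104
endloop
endfacet
facet normal 0.213 0.806 -0.553
outer loop
vertex -3.703 -1.585 1.606
vertex -3.193 -1.356 2.136
vertex -2.969 -1.812 1.558
endloop
endfacet
facet normal -0.275 -0.767 -0.579
outer loop
vertex -3.703 -1.585 1.606
vertex -2.969 -1.812 1.558
vertex -3.567 -2.764 3.104
endloop
endfacet
facet normal 0.213 0.806 -0.553
outer loop
vertex -2.969 -1.812 1.558
vertex -3.193 -1.356 2.136
vertex -2.459 -1.583 2.088
endloop
endfacet
facet normal 0.595 -0.766 -0.242
outer loop
vertex -2.969 -1.812 1.558
vertex -2.459 -1.583 2.088
vertex -3.567 -2.764 3.104
endloop
endfacet
facet normal 0.213 0.805 -0.554
outer loop
vertex -2.459 -1.583 2.088
vertex -3.193 -1.356 2.136
vertex -2.684 -1.126 2.666
endloop
endfacet
facet normal 0.795 -0.285 0.535
outer loop
vertex -2.459 -1.583 2.088
vertex -2.684 -1.126 2.666
vertex -3.567 -2.764 3.104
endloop
endfacet
facet normal -0.788 0.360 0.500
outer loop
vertex -2.717 -0.374 1.051
vertex -2.683 0.559 0.433
vertex -3.246 -0.735 0.477
endloop
endfacet
facet normal -0.030 -0.833 0.552
outer loop
vertex -2.537 -1.059 0.027
vertex -2.717 -0.374 1.051
vertex -3.246 -0.735 0.477
endloop
endfacet
facet normal -0.788 0.360 0.500
outer loop
vertex -3.246 -0.735 0.477
vertex -2.683 0.559 0.433
vertex -3.212 0.198 -0.141
endloop
endfacet
facet normal -0.615 -0.420 -0.667
outer loop
vertex -3.212 0.198 -0.141
vertex -2.537 -1.059 0.027
vertex -3.246 -0.735 0.477
endloop
endfacet
facet normal 0.615 0.420 0.667
outer loop
vertex -2.717 -0.374 1.051
vertex -1.974 0.235 -0.017
vertex -2.683 0.559 0.433
endloop
endfacet
facet normal -0.030 -0.833 0.552
outer loop
vertex -2.008 -0.698 0.601
vertex -2.717 -0.374 1.051
vertex -2.537 -1.059 0.027
endloop
endfacet
facet normal 0.615 0.420 0.667
outer loop
vertex -2.008 -0.698 0.601
vertex -1.974 0.235 -0.017
vertex -2.717 -0.374 1.051
endloop
endfacet
facet normal 0.030 0.833 -0.552
outer loop
vertex -2.683 0.559 0.433
vertex -1.974 0.235 -0.017
vertex -3.212 0.198 -0.141
endloop
endfacet
facet normal -0.615 -0.420 -0.667
outer loop
vertex -2.503 -0.126 -0.591
vertex -2.537 -1.059 0.027
vertex -3.212 0.198 -0.141
endloop
endfacet
facet normal 0.030 0.833 -0.552
outer loop
vertex -3.212 0.198 -0.141
vertex -1.974 0.235 -0.017
vertex -2.503 -0.126 -0.591
endloop
endfacet
facet normal 0.788 -0.360 -0.500
outer loop
vertex -2.503 -0.126 -0.591
vertex -2.008 -0.698 0.601
vertex -2.537 -1.059 0.027
endloop
endfacet
facet normal 0.788 -0.360 -0.500
outer loop
vertex -1.974 0.235 -0.017
vertex -2.008 -0.698 0.601
vertex -2.503 -0.126 -0.591
endloop
endfacet
facet normal -0.542 -0.677 -0.497
outer loop
vertex -1.044 -4.99 -1.412
vertex -2.594 -4.396 -0.53
vertex -1.277 -4.027 -2.47
endloop
endfacet
facet normal 0.825 -0.316 -0.469
outer loop
vertex -0.426 -2.964 -1.69
vertex -1.044 -4.99 -1.412
vertex -1.277 -4.027 -2.47
endloop
endfacet
facet normal -0.542 -0.678 -0.497
outer loop
vertex -1.277 -4.027 -2.47
vertex -2.594 -4.396 -0.53
vertex -2.827 -3.433 -1.589
endloop
endfacet
facet normal -0.160 0.664 -0.730
outer loop
vertex -2.827 -3.433 -1.589
vertex -0.426 -2.964 -1.69
vertex -1.277 -4.027 -2.47
endloop
endfacet
facet normal 0.161 -0.664 0.730
outer loop
vertex -1.044 -4.99 -1.412
vertex -1.743 -3.333 0.25
vertex -2.594 -4.396 -0.53
endloop
endfacet
facet normal 0.825 -0.316 -0.469
outer loop
vertex -0.193 -3.927 -0.631
vertex -1.044 -4.99 -1.412
vertex -0.426 -2.964 -1.69
endloop
endfacet
facet normal 0.160 -0.665 0.730
outer loop
vertex -0.193 -3.927 -0.631
vertex -1.743 -3.333 0.25
vertex -1.044 -4.99 -1.412
endloop
endfacet
facet normal -0.825 0.316 0.469
outer loop
vertex -2.594 -4.396 -0.53
vertex -1.743 -3.333 0.25
vertex -2.827 -3.433 -1.589
endloop
endfacet
facet normal -0.161 0.665 -0.730
outer loop
vertex -1.976 -2.37 -0.808
vertex -0.426 -2.964 -1.69
vertex -2.827 -3.433 -1.589
endloop
endfacet
facet normal -0.825 0.316 0.469
outer loop
vertex -2.827 -3.433 -1.589
vertex -1.743 -3.333 0.25
vertex -1.976 -2.37 -0.808
endloop
endfacet
facet normal 0.542 0.678 0.497
outer loop
vertex -1.976 -2.37 -0.808
vertex -0.193 -3.927 -0.631
vertex -0.426 -2.964 -1.69
endloop
endfacet
facet normal 0.542 0.677 0.497
outer loop
vertex -1.743 -3.333 0.25
vertex -0.193 -3.927 -0.631
vertex -1.976 -2.37 -0.808
endloop
endfacet

endsolid


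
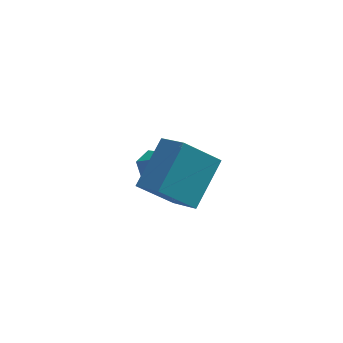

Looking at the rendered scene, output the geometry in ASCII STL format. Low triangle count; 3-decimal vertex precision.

solid 
facet normal -0.474 0.474 -0.742
outer loop
vertex -2.486 3.572 -3.481
vertex -2.897 3.048 -3.553
vertex -3.058 3.544 -3.133
endloop
endfacet
facet normal 0.332 0.724 0.604
outer loop
vertex -2.486 3.572 -3.481
vertex -3.058 3.544 -3.133
vertex -1.883 2.032 -1.967
endloop
endfacet
facet normal -0.474 0.474 -0.742
outer loop
vertex -3.058 3.544 -3.133
vertex -2.897 3.048 -3.553
vertex -3.469 3.021 -3.205
endloop
endfacet
facet normal -0.485 0.266 0.833
outer loop
vertex -3.058 3.544 -3.133
vertex -3.469 3.021 -3.205
vertex -1.883 2.032 -1.967
endloop
endfacet
facet normal -0.473 0.476 -0.741
outer loop
vertex -3.469 3.021 -3.205
vertex -2.897 3.048 -3.553
vertex -3.309 2.524 -3.626
endloop
endfacet
facet normal -0.694 -0.582 0.424
outer loop
vertex -3.469 3.021 -3.205
vertex -3.309 2.524 -3.626
vertex -1.883 2.032 -1.967
endloop
endfacet
facet normal -0.473 0.476 -0.741
outer loop
vertex -3.309 2.524 -3.626
vertex -2.897 3.048 -3.553
vertex -2.737 2.551 -3.974
endloop
endfacet
facet normal -0.085 -0.973 -0.215
outer loop
vertex -3.309 2.524 -3.626
vertex -2.737 2.551 -3.974
vertex -1.883 2.032 -1.967
endloop
endfacet
facet normal -0.475 0.475 -0.741
outer loop
vertex -2.737 2.551 -3.974
vertex -2.897 3.048 -3.553
vertex -2.326 3.075 -3.902
endloop
endfacet
facet normal 0.733 -0.514 -0.445
outer loop
vertex -2.737 2.551 -3.974
vertex -2.326 3.075 -3.902
vertex -1.883 2.032 -1.967
endloop
endfacet
facet normal -0.475 0.475 -0.741
outer loop
vertex -2.326 3.075 -3.902
vertex -2.897 3.048 -3.553
vertex -2.486 3.572 -3.481
endloop
endfacet
facet normal 0.942 0.334 -0.036
outer loop
vertex -2.326 3.075 -3.902
vertex -2.486 3.572 -3.481
vertex -1.883 2.032 -1.967
endloop
endfacet
facet normal -0.499 0.715 -0.490
outer loop
vertex -3.585 -0.694 -0.692
vertex -2.752 0.602 0.35
vertex -2.457 -0.602 -1.707
endloop
endfacet
facet normal -0.447 -0.697 -0.560
outer loop
vertex -1.828 -1.502 -1.09
vertex -3.585 -0.694 -0.692
vertex -2.457 -0.602 -1.707
endloop
endfacet
facet normal -0.499 0.715 -0.490
outer loop
vertex -2.457 -0.602 -1.707
vertex -2.752 0.602 0.35
vertex -1.624 0.694 -0.665
endloop
endfacet
facet normal 0.742 0.060 -0.668
outer loop
vertex -1.624 0.694 -0.665
vertex -1.828 -1.502 -1.09
vertex -2.457 -0.602 -1.707
endloop
endfacet
facet normal -0.742 -0.060 0.668
outer loop
vertex -3.585 -0.694 -0.692
vertex -2.123 -0.298 0.967
vertex -2.752 0.602 0.35
endloop
endfacet
facet normal -0.447 -0.697 -0.560
outer loop
vertex -2.956 -1.594 -0.075
vertex -3.585 -0.694 -0.692
vertex -1.828 -1.502 -1.09
endloop
endfacet
facet normal -0.742 -0.060 0.668
outer loop
vertex -2.956 -1.594 -0.075
vertex -2.123 -0.298 0.967
vertex -3.585 -0.694 -0.692
endloop
endfacet
facet normal 0.447 0.697 0.560
outer loop
vertex -2.752 0.602 0.35
vertex -2.123 -0.298 0.967
vertex -1.624 0.694 -0.665
endloop
endfacet
facet normal 0.742 0.060 -0.668
outer loop
vertex -0.995 -0.206 -0.048
vertex -1.828 -1.502 -1.09
vertex -1.624 0.694 -0.665
endloop
endfacet
facet normal 0.447 0.697 0.560
outer loop
vertex -1.624 0.694 -0.665
vertex -2.123 -0.298 0.967
vertex -0.995 -0.206 -0.048
endloop
endfacet
facet normal 0.499 -0.715 0.490
outer loop
vertex -0.995 -0.206 -0.048
vertex -2.956 -1.594 -0.075
vertex -1.828 -1.502 -1.09
endloop
endfacet
facet normal 0.499 -0.715 0.490
outer loop
vertex -2.123 -0.298 0.967
vertex -2.956 -1.594 -0.075
vertex -0.995 -0.206 -0.048
endloop
endfacet

endsolid


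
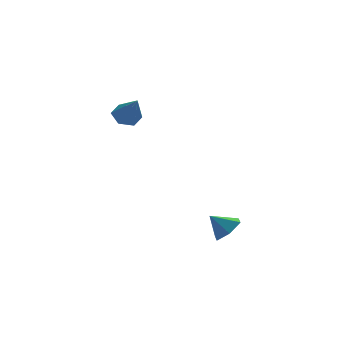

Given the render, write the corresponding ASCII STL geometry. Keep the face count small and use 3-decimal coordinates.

solid 
facet normal 0.664 -0.247 -0.706
outer loop
vertex 0.728 -3.061 -1.895
vertex 0.162 -3.441 -2.294
vertex 0.298 -2.676 -2.434
endloop
endfacet
facet normal 0.071 0.838 0.542
outer loop
vertex 0.728 -3.061 -1.895
vertex 0.298 -2.676 -2.434
vertex -0.542 -3.179 -1.546
endloop
endfacet
facet normal 0.663 -0.247 -0.706
outer loop
vertex 0.298 -2.676 -2.434
vertex 0.162 -3.441 -2.294
vertex -0.268 -3.055 -2.833
endloop
endfacet
facet normal -0.540 0.841 -0.034
outer loop
vertex 0.298 -2.676 -2.434
vertex -0.268 -3.055 -2.833
vertex -0.542 -3.179 -1.546
endloop
endfacet
facet normal 0.664 -0.247 -0.706
outer loop
vertex -0.268 -3.055 -2.833
vertex 0.162 -3.441 -2.294
vertex -0.404 -3.821 -2.693
endloop
endfacet
facet normal -0.971 0.137 -0.194
outer loop
vertex -0.268 -3.055 -2.833
vertex -0.404 -3.821 -2.693
vertex -0.542 -3.179 -1.546
endloop
endfacet
facet normal 0.664 -0.248 -0.706
outer loop
vertex -0.404 -3.821 -2.693
vertex 0.162 -3.441 -2.294
vertex 0.025 -4.207 -2.154
endloop
endfacet
facet normal -0.792 -0.569 0.223
outer loop
vertex -0.404 -3.821 -2.693
vertex 0.025 -4.207 -2.154
vertex -0.542 -3.179 -1.546
endloop
endfacet
facet normal 0.664 -0.248 -0.706
outer loop
vertex 0.025 -4.207 -2.154
vertex 0.162 -3.441 -2.294
vertex 0.591 -3.827 -1.755
endloop
endfacet
facet normal -0.180 -0.572 0.800
outer loop
vertex 0.025 -4.207 -2.154
vertex 0.591 -3.827 -1.755
vertex -0.542 -3.179 -1.546
endloop
endfacet
facet normal 0.664 -0.248 -0.706
outer loop
vertex 0.591 -3.827 -1.755
vertex 0.162 -3.441 -2.294
vertex 0.728 -3.061 -1.895
endloop
endfacet
facet normal 0.251 0.130 0.959
outer loop
vertex 0.591 -3.827 -1.755
vertex 0.728 -3.061 -1.895
vertex -0.542 -3.179 -1.546
endloop
endfacet
facet normal -0.156 0.637 -0.755
outer loop
vertex -2.674 1.261 3.215
vertex -3.124 0.819 2.935
vertex -3.342 1.297 3.383
endloop
endfacet
facet normal 0.237 0.498 0.834
outer loop
vertex -2.674 1.261 3.215
vertex -3.342 1.297 3.383
vertex -2.876 -0.199 4.145
endloop
endfacet
facet normal -0.155 0.637 -0.755
outer loop
vertex -3.342 1.297 3.383
vertex -3.124 0.819 2.935
vertex -3.793 0.855 3.103
endloop
endfacet
facet normal -0.640 0.181 0.746
outer loop
vertex -3.342 1.297 3.383
vertex -3.793 0.855 3.103
vertex -2.876 -0.199 4.145
endloop
endfacet
facet normal -0.156 0.636 -0.756
outer loop
vertex -3.793 0.855 3.103
vertex -3.124 0.819 2.935
vertex -3.575 0.377 2.656
endloop
endfacet
facet normal -0.822 -0.541 0.177
outer loop
vertex -3.793 0.855 3.103
vertex -3.575 0.377 2.656
vertex -2.876 -0.199 4.145
endloop
endfacet
facet normal -0.156 0.636 -0.756
outer loop
vertex -3.575 0.377 2.656
vertex -3.124 0.819 2.935
vertex -2.906 0.341 2.488
endloop
endfacet
facet normal -0.127 -0.944 -0.305
outer loop
vertex -3.575 0.377 2.656
vertex -2.906 0.341 2.488
vertex -2.876 -0.199 4.145
endloop
endfacet
facet normal -0.155 0.636 -0.756
outer loop
vertex -2.906 0.341 2.488
vertex -3.124 0.819 2.935
vertex -2.456 0.783 2.768
endloop
endfacet
facet normal 0.749 -0.625 -0.217
outer loop
vertex -2.906 0.341 2.488
vertex -2.456 0.783 2.768
vertex -2.876 -0.199 4.145
endloop
endfacet
facet normal -0.155 0.636 -0.756
outer loop
vertex -2.456 0.783 2.768
vertex -3.124 0.819 2.935
vertex -2.674 1.261 3.215
endloop
endfacet
facet normal 0.931 0.095 0.352
outer loop
vertex -2.456 0.783 2.768
vertex -2.674 1.261 3.215
vertex -2.876 -0.199 4.145
endloop
endfacet

endsolid


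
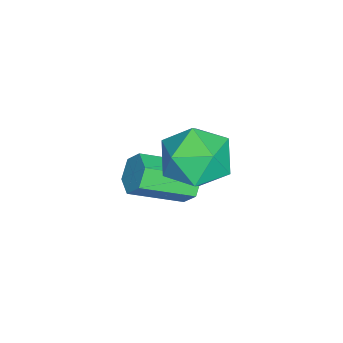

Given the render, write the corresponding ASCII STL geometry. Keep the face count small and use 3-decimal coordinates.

solid 
facet normal -0.108 0.477 0.872
outer loop
vertex -1.674 -0.97 4.096
vertex -1.319 -2.004 4.706
vertex -0.464 -1.161 4.351
endloop
endfacet
facet normal 0.073 0.933 0.353
outer loop
vertex -1.674 -0.97 4.096
vertex -0.464 -1.161 4.351
vertex -0.805 -0.712 3.234
endloop
endfacet
facet normal -0.423 0.892 -0.159
outer loop
vertex -1.674 -0.97 4.096
vertex -0.805 -0.712 3.234
vertex -1.87 -1.276 2.899
endloop
endfacet
facet normal -0.910 0.412 0.044
outer loop
vertex -1.674 -0.97 4.096
vertex -1.87 -1.276 2.899
vertex -2.188 -2.075 3.809
endloop
endfacet
facet normal -0.716 0.156 0.681
outer loop
vertex -1.674 -0.97 4.096
vertex -2.188 -2.075 3.809
vertex -1.319 -2.004 4.706
endloop
endfacet
facet normal 0.694 0.716 0.076
outer loop
vertex -0.805 -0.712 3.234
vertex -0.464 -1.161 4.351
vertex 0.088 -1.585 3.311
endloop
endfacet
facet normal 0.401 -0.021 0.916
outer loop
vertex -0.464 -1.161 4.351
vertex -1.319 -2.004 4.706
vertex -0.23 -2.384 4.221
endloop
endfacet
facet normal -0.582 -0.542 0.607
outer loop
vertex -1.319 -2.004 4.706
vertex -2.188 -2.075 3.809
vertex -1.295 -2.948 3.886
endloop
endfacet
facet normal -0.897 -0.126 -0.424
outer loop
vertex -2.188 -2.075 3.809
vertex -1.87 -1.276 2.899
vertex -1.636 -2.499 2.769
endloop
endfacet
facet normal -0.108 0.650 -0.752
outer loop
vertex -1.87 -1.276 2.899
vertex -0.805 -0.712 3.234
vertex -0.781 -1.656 2.414
endloop
endfacet
facet normal 0.910 -0.412 -0.044
outer loop
vertex -0.426 -2.69 3.024
vertex 0.088 -1.585 3.311
vertex -0.23 -2.384 4.221
endloop
endfacet
facet normal 0.423 -0.892 0.159
outer loop
vertex -0.426 -2.69 3.024
vertex -0.23 -2.384 4.221
vertex -1.295 -2.948 3.886
endloop
endfacet
facet normal -0.073 -0.933 -0.353
outer loop
vertex -0.426 -2.69 3.024
vertex -1.295 -2.948 3.886
vertex -1.636 -2.499 2.769
endloop
endfacet
facet normal 0.108 -0.477 -0.872
outer loop
vertex -0.426 -2.69 3.024
vertex -1.636 -2.499 2.769
vertex -0.781 -1.656 2.414
endloop
endfacet
facet normal 0.716 -0.156 -0.681
outer loop
vertex -0.426 -2.69 3.024
vertex -0.781 -1.656 2.414
vertex 0.088 -1.585 3.311
endloop
endfacet
facet normal 0.897 0.126 0.424
outer loop
vertex -0.23 -2.384 4.221
vertex 0.088 -1.585 3.311
vertex -0.464 -1.161 4.351
endloop
endfacet
facet normal 0.108 -0.650 0.752
outer loop
vertex -1.295 -2.948 3.886
vertex -0.23 -2.384 4.221
vertex -1.319 -2.004 4.706
endloop
endfacet
facet normal -0.694 -0.716 -0.076
outer loop
vertex -1.636 -2.499 2.769
vertex -1.295 -2.948 3.886
vertex -2.188 -2.075 3.809
endloop
endfacet
facet normal -0.401 0.021 -0.916
outer loop
vertex -0.781 -1.656 2.414
vertex -1.636 -2.499 2.769
vertex -1.87 -1.276 2.899
endloop
endfacet
facet normal 0.582 0.542 -0.607
outer loop
vertex 0.088 -1.585 3.311
vertex -0.781 -1.656 2.414
vertex -0.805 -0.712 3.234
endloop
endfacet
facet normal -0.417 0.791 -0.448
outer loop
vertex -2.477 -2.544 -0.438
vertex -2.967 -2.469 0.151
vertex -2.29 -2.104 0.165
endloop
endfacet
facet normal 0.876 0.218 -0.431
outer loop
vertex -2.477 -2.544 -0.438
vertex -2.29 -2.104 0.165
vertex -1.622 -4.166 0.48
endloop
endfacet
facet normal 0.876 0.218 -0.431
outer loop
vertex -1.622 -4.166 0.48
vertex -2.29 -2.104 0.165
vertex -1.435 -3.726 1.083
endloop
endfacet
facet normal 0.417 -0.791 0.448
outer loop
vertex -1.622 -4.166 0.48
vertex -1.435 -3.726 1.083
vertex -2.113 -4.091 1.069
endloop
endfacet
facet normal -0.417 0.791 -0.448
outer loop
vertex -2.29 -2.104 0.165
vertex -2.967 -2.469 0.151
vertex -2.78 -2.029 0.754
endloop
endfacet
facet normal 0.649 0.604 0.463
outer loop
vertex -2.29 -2.104 0.165
vertex -2.78 -2.029 0.754
vertex -1.435 -3.726 1.083
endloop
endfacet
facet normal 0.649 0.604 0.462
outer loop
vertex -1.435 -3.726 1.083
vertex -2.78 -2.029 0.754
vertex -1.925 -3.65 1.672
endloop
endfacet
facet normal 0.416 -0.791 0.449
outer loop
vertex -1.435 -3.726 1.083
vertex -1.925 -3.65 1.672
vertex -2.113 -4.091 1.069
endloop
endfacet
facet normal -0.417 0.791 -0.448
outer loop
vertex -2.78 -2.029 0.754
vertex -2.967 -2.469 0.151
vertex -3.458 -2.394 0.74
endloop
endfacet
facet normal -0.227 0.387 0.894
outer loop
vertex -2.78 -2.029 0.754
vertex -3.458 -2.394 0.74
vertex -1.925 -3.65 1.672
endloop
endfacet
facet normal -0.227 0.386 0.894
outer loop
vertex -1.925 -3.65 1.672
vertex -3.458 -2.394 0.74
vertex -2.603 -4.016 1.658
endloop
endfacet
facet normal 0.418 -0.791 0.448
outer loop
vertex -1.925 -3.65 1.672
vertex -2.603 -4.016 1.658
vertex -2.113 -4.091 1.069
endloop
endfacet
facet normal -0.417 0.791 -0.448
outer loop
vertex -3.458 -2.394 0.74
vertex -2.967 -2.469 0.151
vertex -3.645 -2.834 0.137
endloop
endfacet
facet normal -0.876 -0.218 0.431
outer loop
vertex -3.458 -2.394 0.74
vertex -3.645 -2.834 0.137
vertex -2.603 -4.016 1.658
endloop
endfacet
facet normal -0.876 -0.218 0.431
outer loop
vertex -2.603 -4.016 1.658
vertex -3.645 -2.834 0.137
vertex -2.79 -4.456 1.055
endloop
endfacet
facet normal 0.417 -0.791 0.448
outer loop
vertex -2.603 -4.016 1.658
vertex -2.79 -4.456 1.055
vertex -2.113 -4.091 1.069
endloop
endfacet
facet normal -0.416 0.791 -0.449
outer loop
vertex -3.645 -2.834 0.137
vertex -2.967 -2.469 0.151
vertex -3.155 -2.91 -0.452
endloop
endfacet
facet normal -0.649 -0.604 -0.462
outer loop
vertex -3.645 -2.834 0.137
vertex -3.155 -2.91 -0.452
vertex -2.79 -4.456 1.055
endloop
endfacet
facet normal -0.649 -0.604 -0.463
outer loop
vertex -2.79 -4.456 1.055
vertex -3.155 -2.91 -0.452
vertex -2.3 -4.531 0.466
endloop
endfacet
facet normal 0.417 -0.791 0.448
outer loop
vertex -2.79 -4.456 1.055
vertex -2.3 -4.531 0.466
vertex -2.113 -4.091 1.069
endloop
endfacet
facet normal -0.418 0.791 -0.448
outer loop
vertex -3.155 -2.91 -0.452
vertex -2.967 -2.469 0.151
vertex -2.477 -2.544 -0.438
endloop
endfacet
facet normal 0.227 -0.386 -0.894
outer loop
vertex -3.155 -2.91 -0.452
vertex -2.477 -2.544 -0.438
vertex -2.3 -4.531 0.466
endloop
endfacet
facet normal 0.227 -0.387 -0.894
outer loop
vertex -2.3 -4.531 0.466
vertex -2.477 -2.544 -0.438
vertex -1.622 -4.166 0.48
endloop
endfacet
facet normal 0.417 -0.791 0.448
outer loop
vertex -2.3 -4.531 0.466
vertex -1.622 -4.166 0.48
vertex -2.113 -4.091 1.069
endloop
endfacet

endsolid


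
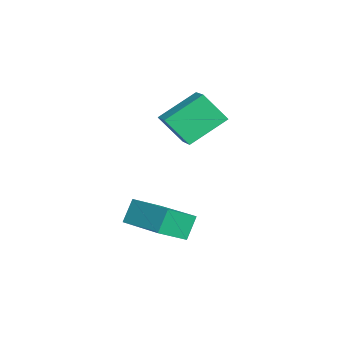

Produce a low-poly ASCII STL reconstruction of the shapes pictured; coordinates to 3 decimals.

solid 
facet normal -0.487 0.712 -0.506
outer loop
vertex -1.324 -0.298 -1.359
vertex 0.174 0.978 -1.005
vertex -0.862 -0.6 -2.228
endloop
endfacet
facet normal -0.749 -0.638 -0.177
outer loop
vertex -0.234 -1.518 -1.575
vertex -1.324 -0.298 -1.359
vertex -0.862 -0.6 -2.228
endloop
endfacet
facet normal -0.487 0.712 -0.506
outer loop
vertex -0.862 -0.6 -2.228
vertex 0.174 0.978 -1.005
vertex 0.637 0.677 -1.874
endloop
endfacet
facet normal 0.449 -0.293 -0.844
outer loop
vertex 0.637 0.677 -1.874
vertex -0.234 -1.518 -1.575
vertex -0.862 -0.6 -2.228
endloop
endfacet
facet normal -0.449 0.293 0.844
outer loop
vertex -1.324 -0.298 -1.359
vertex 0.802 0.06 -0.352
vertex 0.174 0.978 -1.005
endloop
endfacet
facet normal -0.749 -0.638 -0.178
outer loop
vertex -0.697 -1.217 -0.706
vertex -1.324 -0.298 -1.359
vertex -0.234 -1.518 -1.575
endloop
endfacet
facet normal -0.449 0.293 0.844
outer loop
vertex -0.697 -1.217 -0.706
vertex 0.802 0.06 -0.352
vertex -1.324 -0.298 -1.359
endloop
endfacet
facet normal 0.749 0.639 0.178
outer loop
vertex 0.174 0.978 -1.005
vertex 0.802 0.06 -0.352
vertex 0.637 0.677 -1.874
endloop
endfacet
facet normal 0.449 -0.293 -0.844
outer loop
vertex 1.264 -0.242 -1.221
vertex -0.234 -1.518 -1.575
vertex 0.637 0.677 -1.874
endloop
endfacet
facet normal 0.750 0.637 0.177
outer loop
vertex 0.637 0.677 -1.874
vertex 0.802 0.06 -0.352
vertex 1.264 -0.242 -1.221
endloop
endfacet
facet normal 0.487 -0.712 0.506
outer loop
vertex 1.264 -0.242 -1.221
vertex -0.697 -1.217 -0.706
vertex -0.234 -1.518 -1.575
endloop
endfacet
facet normal 0.487 -0.712 0.506
outer loop
vertex 0.802 0.06 -0.352
vertex -0.697 -1.217 -0.706
vertex 1.264 -0.242 -1.221
endloop
endfacet
facet normal -0.915 -0.256 -0.311
outer loop
vertex -3.747 -0.548 1.771
vertex -4.437 0.759 2.726
vertex -3.617 0.331 0.663
endloop
endfacet
facet normal 0.393 -0.742 -0.543
outer loop
vertex -2.583 0.621 1.014
vertex -3.747 -0.548 1.771
vertex -3.617 0.331 0.663
endloop
endfacet
facet normal -0.915 -0.256 -0.311
outer loop
vertex -3.617 0.331 0.663
vertex -4.437 0.759 2.726
vertex -4.307 1.638 1.618
endloop
endfacet
facet normal 0.091 0.619 -0.780
outer loop
vertex -4.307 1.638 1.618
vertex -2.583 0.621 1.014
vertex -3.617 0.331 0.663
endloop
endfacet
facet normal -0.091 -0.619 0.780
outer loop
vertex -3.747 -0.548 1.771
vertex -3.403 1.049 3.077
vertex -4.437 0.759 2.726
endloop
endfacet
facet normal 0.393 -0.742 -0.543
outer loop
vertex -2.713 -0.258 2.122
vertex -3.747 -0.548 1.771
vertex -2.583 0.621 1.014
endloop
endfacet
facet normal -0.091 -0.619 0.780
outer loop
vertex -2.713 -0.258 2.122
vertex -3.403 1.049 3.077
vertex -3.747 -0.548 1.771
endloop
endfacet
facet normal -0.393 0.742 0.543
outer loop
vertex -4.437 0.759 2.726
vertex -3.403 1.049 3.077
vertex -4.307 1.638 1.618
endloop
endfacet
facet normal 0.091 0.619 -0.780
outer loop
vertex -3.273 1.928 1.969
vertex -2.583 0.621 1.014
vertex -4.307 1.638 1.618
endloop
endfacet
facet normal -0.393 0.742 0.543
outer loop
vertex -4.307 1.638 1.618
vertex -3.403 1.049 3.077
vertex -3.273 1.928 1.969
endloop
endfacet
facet normal 0.915 0.256 0.311
outer loop
vertex -3.273 1.928 1.969
vertex -2.713 -0.258 2.122
vertex -2.583 0.621 1.014
endloop
endfacet
facet normal 0.915 0.256 0.311
outer loop
vertex -3.403 1.049 3.077
vertex -2.713 -0.258 2.122
vertex -3.273 1.928 1.969
endloop
endfacet

endsolid


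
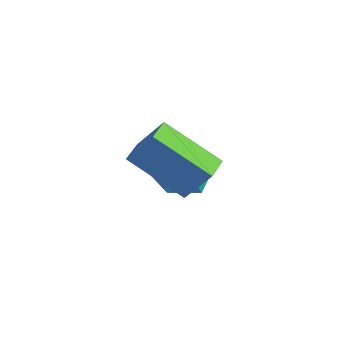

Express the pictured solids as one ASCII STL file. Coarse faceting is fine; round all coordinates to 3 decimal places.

solid 
facet normal -0.656 0.755 0.002
outer loop
vertex 0.612 -1.898 0.287
vertex 1.993 -0.694 -0.911
vertex -0.038 -2.46 -1.027
endloop
endfacet
facet normal -0.630 -0.551 0.547
outer loop
vertex 0.507 -3.086 -1.029
vertex 0.612 -1.898 0.287
vertex -0.038 -2.46 -1.027
endloop
endfacet
facet normal -0.656 0.755 0.002
outer loop
vertex -0.038 -2.46 -1.027
vertex 1.993 -0.694 -0.911
vertex 1.343 -1.255 -2.225
endloop
endfacet
facet normal -0.414 -0.358 -0.837
outer loop
vertex 1.343 -1.255 -2.225
vertex 0.507 -3.086 -1.029
vertex -0.038 -2.46 -1.027
endloop
endfacet
facet normal 0.414 0.358 0.837
outer loop
vertex 0.612 -1.898 0.287
vertex 2.538 -1.32 -0.913
vertex 1.993 -0.694 -0.911
endloop
endfacet
facet normal -0.631 -0.550 0.547
outer loop
vertex 1.157 -2.525 0.285
vertex 0.612 -1.898 0.287
vertex 0.507 -3.086 -1.029
endloop
endfacet
facet normal 0.414 0.357 0.837
outer loop
vertex 1.157 -2.525 0.285
vertex 2.538 -1.32 -0.913
vertex 0.612 -1.898 0.287
endloop
endfacet
facet normal 0.631 0.551 -0.547
outer loop
vertex 1.993 -0.694 -0.911
vertex 2.538 -1.32 -0.913
vertex 1.343 -1.255 -2.225
endloop
endfacet
facet normal -0.414 -0.358 -0.837
outer loop
vertex 1.888 -1.882 -2.227
vertex 0.507 -3.086 -1.029
vertex 1.343 -1.255 -2.225
endloop
endfacet
facet normal 0.631 0.550 -0.547
outer loop
vertex 1.343 -1.255 -2.225
vertex 2.538 -1.32 -0.913
vertex 1.888 -1.882 -2.227
endloop
endfacet
facet normal 0.656 -0.755 -0.002
outer loop
vertex 1.888 -1.882 -2.227
vertex 1.157 -2.525 0.285
vertex 0.507 -3.086 -1.029
endloop
endfacet
facet normal 0.656 -0.754 -0.002
outer loop
vertex 2.538 -1.32 -0.913
vertex 1.157 -2.525 0.285
vertex 1.888 -1.882 -2.227
endloop
endfacet
facet normal -0.057 0.998 -0.012
outer loop
vertex -0.975 0.293 -4.336
vertex -1.469 0.277 -3.349
vertex -0.369 0.339 -3.414
endloop
endfacet
facet normal 0.513 0.772 -0.376
outer loop
vertex -0.975 0.293 -4.336
vertex -0.369 0.339 -3.414
vertex -0.041 -0.291 -4.26
endloop
endfacet
facet normal 0.285 0.340 -0.896
outer loop
vertex -0.975 0.293 -4.336
vertex -0.041 -0.291 -4.26
vertex -0.939 -0.742 -4.717
endloop
endfacet
facet normal -0.426 0.300 -0.854
outer loop
vertex -0.975 0.293 -4.336
vertex -0.939 -0.742 -4.717
vertex -1.822 -0.392 -4.154
endloop
endfacet
facet normal -0.637 0.706 -0.308
outer loop
vertex -0.975 0.293 -4.336
vertex -1.822 -0.392 -4.154
vertex -1.469 0.277 -3.349
endloop
endfacet
facet normal 0.919 0.388 0.068
outer loop
vertex -0.041 -0.291 -4.26
vertex -0.369 0.339 -3.414
vertex 0.042 -0.668 -3.226
endloop
endfacet
facet normal -0.004 0.754 0.657
outer loop
vertex -0.369 0.339 -3.414
vertex -1.469 0.277 -3.349
vertex -0.841 -0.318 -2.663
endloop
endfacet
facet normal -0.943 0.282 0.179
outer loop
vertex -1.469 0.277 -3.349
vertex -1.822 -0.392 -4.154
vertex -1.739 -0.769 -3.12
endloop
endfacet
facet normal -0.600 -0.377 -0.706
outer loop
vertex -1.822 -0.392 -4.154
vertex -0.939 -0.742 -4.717
vertex -1.411 -1.399 -3.966
endloop
endfacet
facet normal 0.551 -0.312 -0.774
outer loop
vertex -0.939 -0.742 -4.717
vertex -0.041 -0.291 -4.26
vertex -0.311 -1.337 -4.031
endloop
endfacet
facet normal 0.426 -0.300 0.854
outer loop
vertex -0.805 -1.353 -3.044
vertex 0.042 -0.668 -3.226
vertex -0.841 -0.318 -2.663
endloop
endfacet
facet normal -0.285 -0.340 0.896
outer loop
vertex -0.805 -1.353 -3.044
vertex -0.841 -0.318 -2.663
vertex -1.739 -0.769 -3.12
endloop
endfacet
facet normal -0.513 -0.772 0.376
outer loop
vertex -0.805 -1.353 -3.044
vertex -1.739 -0.769 -3.12
vertex -1.411 -1.399 -3.966
endloop
endfacet
facet normal 0.057 -0.998 0.012
outer loop
vertex -0.805 -1.353 -3.044
vertex -1.411 -1.399 -3.966
vertex -0.311 -1.337 -4.031
endloop
endfacet
facet normal 0.637 -0.706 0.308
outer loop
vertex -0.805 -1.353 -3.044
vertex -0.311 -1.337 -4.031
vertex 0.042 -0.668 -3.226
endloop
endfacet
facet normal 0.600 0.377 0.706
outer loop
vertex -0.841 -0.318 -2.663
vertex 0.042 -0.668 -3.226
vertex -0.369 0.339 -3.414
endloop
endfacet
facet normal -0.551 0.312 0.774
outer loop
vertex -1.739 -0.769 -3.12
vertex -0.841 -0.318 -2.663
vertex -1.469 0.277 -3.349
endloop
endfacet
facet normal -0.919 -0.388 -0.068
outer loop
vertex -1.411 -1.399 -3.966
vertex -1.739 -0.769 -3.12
vertex -1.822 -0.392 -4.154
endloop
endfacet
facet normal 0.004 -0.754 -0.657
outer loop
vertex -0.311 -1.337 -4.031
vertex -1.411 -1.399 -3.966
vertex -0.939 -0.742 -4.717
endloop
endfacet
facet normal 0.943 -0.282 -0.179
outer loop
vertex 0.042 -0.668 -3.226
vertex -0.311 -1.337 -4.031
vertex -0.041 -0.291 -4.26
endloop
endfacet

endsolid


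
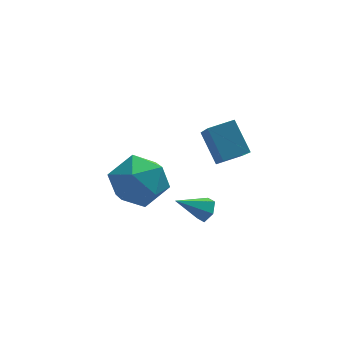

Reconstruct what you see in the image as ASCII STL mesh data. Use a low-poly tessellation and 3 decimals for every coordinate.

solid 
facet normal 0.829 0.095 -0.551
outer loop
vertex 0.356 -0.864 -2.848
vertex 0.049 -0.826 -3.303
vertex 0.183 -0.372 -3.023
endloop
endfacet
facet normal 0.162 0.381 0.910
outer loop
vertex 0.356 -0.864 -2.848
vertex 0.183 -0.372 -3.023
vertex -1.069 -0.954 -2.557
endloop
endfacet
facet normal 0.829 0.095 -0.551
outer loop
vertex 0.183 -0.372 -3.023
vertex 0.049 -0.826 -3.303
vertex -0.124 -0.334 -3.478
endloop
endfacet
facet normal -0.314 0.905 0.287
outer loop
vertex 0.183 -0.372 -3.023
vertex -0.124 -0.334 -3.478
vertex -1.069 -0.954 -2.557
endloop
endfacet
facet normal 0.828 0.095 -0.552
outer loop
vertex -0.124 -0.334 -3.478
vertex 0.049 -0.826 -3.303
vertex -0.258 -0.789 -3.757
endloop
endfacet
facet normal -0.751 0.491 -0.440
outer loop
vertex -0.124 -0.334 -3.478
vertex -0.258 -0.789 -3.757
vertex -1.069 -0.954 -2.557
endloop
endfacet
facet normal 0.828 0.095 -0.552
outer loop
vertex -0.258 -0.789 -3.757
vertex 0.049 -0.826 -3.303
vertex -0.085 -1.281 -3.582
endloop
endfacet
facet normal -0.713 -0.444 -0.543
outer loop
vertex -0.258 -0.789 -3.757
vertex -0.085 -1.281 -3.582
vertex -1.069 -0.954 -2.557
endloop
endfacet
facet normal 0.829 0.094 -0.552
outer loop
vertex -0.085 -1.281 -3.582
vertex 0.049 -0.826 -3.303
vertex 0.222 -1.318 -3.127
endloop
endfacet
facet normal -0.237 -0.968 0.081
outer loop
vertex -0.085 -1.281 -3.582
vertex 0.222 -1.318 -3.127
vertex -1.069 -0.954 -2.557
endloop
endfacet
facet normal 0.829 0.094 -0.551
outer loop
vertex 0.222 -1.318 -3.127
vertex 0.049 -0.826 -3.303
vertex 0.356 -0.864 -2.848
endloop
endfacet
facet normal 0.200 -0.555 0.807
outer loop
vertex 0.222 -1.318 -3.127
vertex 0.356 -0.864 -2.848
vertex -1.069 -0.954 -2.557
endloop
endfacet
facet normal -0.765 -0.520 0.380
outer loop
vertex -3.313 0.159 -1.776
vertex -2.937 -0.834 -2.377
vertex -2.528 -0.612 -1.249
endloop
endfacet
facet normal -0.560 -0.004 0.828
outer loop
vertex -3.313 0.159 -1.776
vertex -2.528 -0.612 -1.249
vertex -2.369 0.592 -1.135
endloop
endfacet
facet normal -0.615 0.621 0.486
outer loop
vertex -3.313 0.159 -1.776
vertex -2.369 0.592 -1.135
vertex -2.679 1.114 -2.193
endloop
endfacet
facet normal -0.854 0.491 -0.173
outer loop
vertex -3.313 0.159 -1.776
vertex -2.679 1.114 -2.193
vertex -3.03 0.234 -2.96
endloop
endfacet
facet normal -0.947 -0.213 -0.240
outer loop
vertex -3.313 0.159 -1.776
vertex -3.03 0.234 -2.96
vertex -2.937 -0.834 -2.377
endloop
endfacet
facet normal 0.127 -0.110 0.986
outer loop
vertex -2.369 0.592 -1.135
vertex -2.528 -0.612 -1.249
vertex -1.41 -0.134 -1.34
endloop
endfacet
facet normal -0.204 -0.944 0.260
outer loop
vertex -2.528 -0.612 -1.249
vertex -2.937 -0.834 -2.377
vertex -1.761 -1.014 -2.107
endloop
endfacet
facet normal -0.498 -0.448 -0.742
outer loop
vertex -2.937 -0.834 -2.377
vertex -3.03 0.234 -2.96
vertex -2.071 -0.492 -3.165
endloop
endfacet
facet normal -0.347 0.691 -0.634
outer loop
vertex -3.03 0.234 -2.96
vertex -2.679 1.114 -2.193
vertex -1.912 0.712 -3.051
endloop
endfacet
facet normal 0.038 0.901 0.433
outer loop
vertex -2.679 1.114 -2.193
vertex -2.369 0.592 -1.135
vertex -1.503 0.934 -1.923
endloop
endfacet
facet normal 0.854 -0.491 0.173
outer loop
vertex -1.127 -0.059 -2.524
vertex -1.41 -0.134 -1.34
vertex -1.761 -1.014 -2.107
endloop
endfacet
facet normal 0.615 -0.621 -0.486
outer loop
vertex -1.127 -0.059 -2.524
vertex -1.761 -1.014 -2.107
vertex -2.071 -0.492 -3.165
endloop
endfacet
facet normal 0.560 0.004 -0.828
outer loop
vertex -1.127 -0.059 -2.524
vertex -2.071 -0.492 -3.165
vertex -1.912 0.712 -3.051
endloop
endfacet
facet normal 0.765 0.520 -0.380
outer loop
vertex -1.127 -0.059 -2.524
vertex -1.912 0.712 -3.051
vertex -1.503 0.934 -1.923
endloop
endfacet
facet normal 0.947 0.213 0.240
outer loop
vertex -1.127 -0.059 -2.524
vertex -1.503 0.934 -1.923
vertex -1.41 -0.134 -1.34
endloop
endfacet
facet normal 0.347 -0.691 0.634
outer loop
vertex -1.761 -1.014 -2.107
vertex -1.41 -0.134 -1.34
vertex -2.528 -0.612 -1.249
endloop
endfacet
facet normal -0.038 -0.901 -0.433
outer loop
vertex -2.071 -0.492 -3.165
vertex -1.761 -1.014 -2.107
vertex -2.937 -0.834 -2.377
endloop
endfacet
facet normal -0.127 0.110 -0.986
outer loop
vertex -1.912 0.712 -3.051
vertex -2.071 -0.492 -3.165
vertex -3.03 0.234 -2.96
endloop
endfacet
facet normal 0.204 0.944 -0.260
outer loop
vertex -1.503 0.934 -1.923
vertex -1.912 0.712 -3.051
vertex -2.679 1.114 -2.193
endloop
endfacet
facet normal 0.498 0.448 0.742
outer loop
vertex -1.41 -0.134 -1.34
vertex -1.503 0.934 -1.923
vertex -2.369 0.592 -1.135
endloop
endfacet
facet normal -0.959 -0.182 -0.216
outer loop
vertex -0.086 -1.784 1.844
vertex -0.067 -0.198 0.423
vertex 0.317 -2.702 0.824
endloop
endfacet
facet normal -0.008 -0.745 0.667
outer loop
vertex 1.267 -2.522 1.037
vertex -0.086 -1.784 1.844
vertex 0.317 -2.702 0.824
endloop
endfacet
facet normal -0.959 -0.182 -0.216
outer loop
vertex 0.317 -2.702 0.824
vertex -0.067 -0.198 0.423
vertex 0.336 -1.116 -0.597
endloop
endfacet
facet normal 0.282 -0.642 -0.713
outer loop
vertex 0.336 -1.116 -0.597
vertex 1.267 -2.522 1.037
vertex 0.317 -2.702 0.824
endloop
endfacet
facet normal -0.282 0.642 0.713
outer loop
vertex -0.086 -1.784 1.844
vertex 0.883 -0.018 0.636
vertex -0.067 -0.198 0.423
endloop
endfacet
facet normal -0.008 -0.745 0.667
outer loop
vertex 0.864 -1.604 2.057
vertex -0.086 -1.784 1.844
vertex 1.267 -2.522 1.037
endloop
endfacet
facet normal -0.282 0.642 0.713
outer loop
vertex 0.864 -1.604 2.057
vertex 0.883 -0.018 0.636
vertex -0.086 -1.784 1.844
endloop
endfacet
facet normal 0.008 0.745 -0.667
outer loop
vertex -0.067 -0.198 0.423
vertex 0.883 -0.018 0.636
vertex 0.336 -1.116 -0.597
endloop
endfacet
facet normal 0.282 -0.642 -0.713
outer loop
vertex 1.286 -0.936 -0.384
vertex 1.267 -2.522 1.037
vertex 0.336 -1.116 -0.597
endloop
endfacet
facet normal 0.008 0.745 -0.667
outer loop
vertex 0.336 -1.116 -0.597
vertex 0.883 -0.018 0.636
vertex 1.286 -0.936 -0.384
endloop
endfacet
facet normal 0.959 0.182 0.216
outer loop
vertex 1.286 -0.936 -0.384
vertex 0.864 -1.604 2.057
vertex 1.267 -2.522 1.037
endloop
endfacet
facet normal 0.959 0.182 0.216
outer loop
vertex 0.883 -0.018 0.636
vertex 0.864 -1.604 2.057
vertex 1.286 -0.936 -0.384
endloop
endfacet

endsolid
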